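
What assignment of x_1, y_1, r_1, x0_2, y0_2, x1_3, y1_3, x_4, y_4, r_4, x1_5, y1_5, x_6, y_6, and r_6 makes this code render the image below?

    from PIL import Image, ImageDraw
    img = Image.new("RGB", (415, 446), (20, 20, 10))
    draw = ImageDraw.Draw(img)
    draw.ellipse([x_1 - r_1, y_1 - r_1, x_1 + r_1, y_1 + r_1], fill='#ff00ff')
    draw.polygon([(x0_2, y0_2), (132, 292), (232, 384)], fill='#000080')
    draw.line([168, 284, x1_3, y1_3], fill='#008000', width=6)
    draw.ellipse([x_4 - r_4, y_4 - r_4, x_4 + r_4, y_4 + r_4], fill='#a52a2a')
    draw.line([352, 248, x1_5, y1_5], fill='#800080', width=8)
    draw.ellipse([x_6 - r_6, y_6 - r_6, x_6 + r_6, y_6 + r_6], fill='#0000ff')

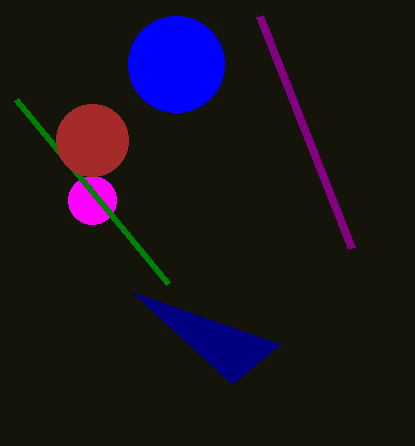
x_1 = 92
y_1 = 200
r_1 = 24
x0_2 = 280
y0_2 = 344
x1_3 = 16
y1_3 = 100
x_4 = 92
y_4 = 140
r_4 = 36
x1_5 = 260
y1_5 = 16
x_6 = 176
y_6 = 64
r_6 = 48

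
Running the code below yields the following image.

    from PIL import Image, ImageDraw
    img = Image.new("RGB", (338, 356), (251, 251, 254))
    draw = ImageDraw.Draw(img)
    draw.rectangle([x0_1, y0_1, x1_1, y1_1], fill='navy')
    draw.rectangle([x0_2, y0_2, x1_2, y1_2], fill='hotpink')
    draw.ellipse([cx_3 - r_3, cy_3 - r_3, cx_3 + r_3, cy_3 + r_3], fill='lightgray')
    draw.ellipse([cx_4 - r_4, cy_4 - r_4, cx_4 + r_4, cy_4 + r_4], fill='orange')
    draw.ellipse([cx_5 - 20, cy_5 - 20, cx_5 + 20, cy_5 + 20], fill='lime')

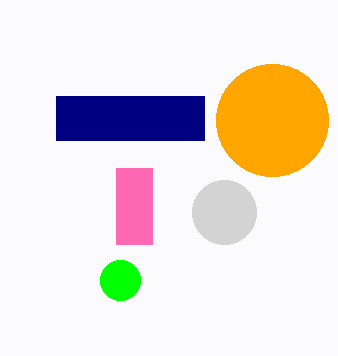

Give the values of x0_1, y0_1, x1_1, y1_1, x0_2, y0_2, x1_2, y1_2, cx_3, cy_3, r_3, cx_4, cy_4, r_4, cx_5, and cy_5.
x0_1 = 56; y0_1 = 96; x1_1 = 204; y1_1 = 140; x0_2 = 116; y0_2 = 168; x1_2 = 152; y1_2 = 244; cx_3 = 224; cy_3 = 212; r_3 = 32; cx_4 = 272; cy_4 = 120; r_4 = 56; cx_5 = 120; cy_5 = 280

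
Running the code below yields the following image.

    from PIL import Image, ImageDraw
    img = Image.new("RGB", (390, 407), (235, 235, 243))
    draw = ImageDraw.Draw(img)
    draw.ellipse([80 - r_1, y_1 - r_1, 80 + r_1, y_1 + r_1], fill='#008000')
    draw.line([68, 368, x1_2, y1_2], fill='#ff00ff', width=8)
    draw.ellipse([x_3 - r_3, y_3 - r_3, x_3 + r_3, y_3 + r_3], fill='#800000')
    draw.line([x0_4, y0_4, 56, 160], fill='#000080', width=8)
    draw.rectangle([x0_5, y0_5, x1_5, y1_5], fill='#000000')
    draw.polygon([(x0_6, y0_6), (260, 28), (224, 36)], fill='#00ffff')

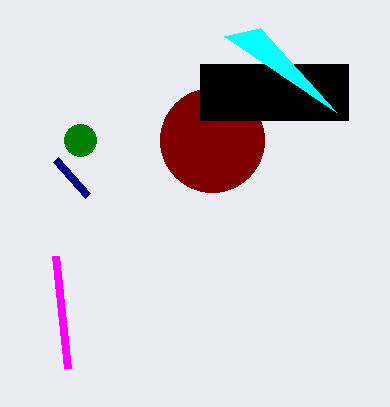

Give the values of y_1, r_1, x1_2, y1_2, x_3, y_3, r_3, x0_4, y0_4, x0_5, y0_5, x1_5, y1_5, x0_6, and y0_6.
y_1 = 140, r_1 = 16, x1_2 = 56, y1_2 = 256, x_3 = 212, y_3 = 140, r_3 = 52, x0_4 = 88, y0_4 = 196, x0_5 = 200, y0_5 = 64, x1_5 = 348, y1_5 = 120, x0_6 = 336, y0_6 = 112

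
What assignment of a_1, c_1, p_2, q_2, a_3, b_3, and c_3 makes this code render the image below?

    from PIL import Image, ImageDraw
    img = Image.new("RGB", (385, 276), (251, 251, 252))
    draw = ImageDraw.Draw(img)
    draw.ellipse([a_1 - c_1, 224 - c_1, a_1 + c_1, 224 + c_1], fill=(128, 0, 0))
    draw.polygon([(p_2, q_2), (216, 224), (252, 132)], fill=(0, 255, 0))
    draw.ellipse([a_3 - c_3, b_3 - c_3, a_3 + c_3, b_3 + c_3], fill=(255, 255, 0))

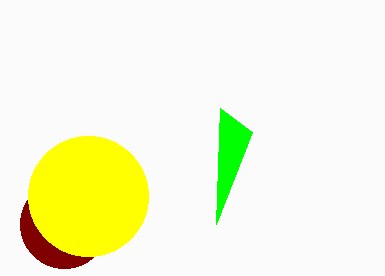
a_1 = 64
c_1 = 44
p_2 = 220
q_2 = 108
a_3 = 88
b_3 = 196
c_3 = 60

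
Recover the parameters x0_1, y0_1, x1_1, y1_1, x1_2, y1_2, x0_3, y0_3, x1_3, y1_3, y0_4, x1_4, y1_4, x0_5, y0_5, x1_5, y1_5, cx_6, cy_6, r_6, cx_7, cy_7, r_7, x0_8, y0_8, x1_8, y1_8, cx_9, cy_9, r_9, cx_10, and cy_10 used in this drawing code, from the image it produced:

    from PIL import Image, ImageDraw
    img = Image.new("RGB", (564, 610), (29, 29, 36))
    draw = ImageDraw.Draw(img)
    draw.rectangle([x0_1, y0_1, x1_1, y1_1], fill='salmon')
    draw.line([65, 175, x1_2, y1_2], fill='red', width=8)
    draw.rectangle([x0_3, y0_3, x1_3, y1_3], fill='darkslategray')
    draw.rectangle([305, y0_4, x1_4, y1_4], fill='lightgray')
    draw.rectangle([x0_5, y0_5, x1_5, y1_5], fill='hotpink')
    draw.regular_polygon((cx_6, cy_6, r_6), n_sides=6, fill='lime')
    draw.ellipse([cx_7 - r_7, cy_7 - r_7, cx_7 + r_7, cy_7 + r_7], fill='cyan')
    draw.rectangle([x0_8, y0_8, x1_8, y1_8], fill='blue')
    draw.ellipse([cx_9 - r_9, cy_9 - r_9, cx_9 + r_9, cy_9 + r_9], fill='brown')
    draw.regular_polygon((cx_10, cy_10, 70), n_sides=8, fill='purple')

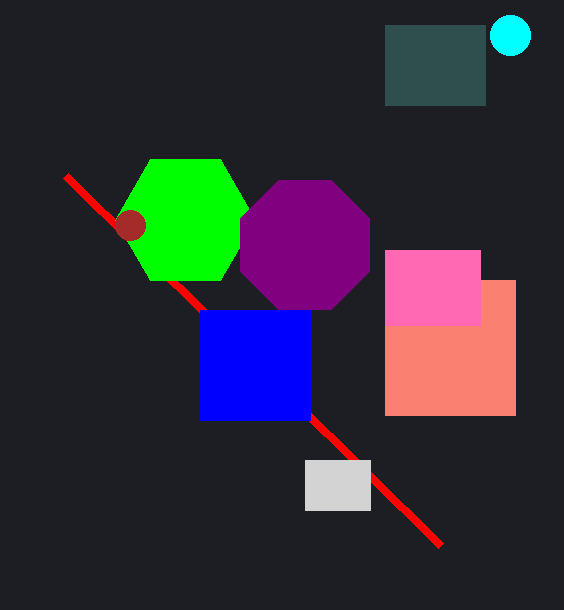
x0_1 = 385, y0_1 = 280, x1_1 = 515, y1_1 = 415, x1_2 = 440, y1_2 = 545, x0_3 = 385, y0_3 = 25, x1_3 = 485, y1_3 = 105, y0_4 = 460, x1_4 = 370, y1_4 = 510, x0_5 = 385, y0_5 = 250, x1_5 = 480, y1_5 = 325, cx_6 = 185, cy_6 = 220, r_6 = 70, cx_7 = 510, cy_7 = 35, r_7 = 20, x0_8 = 200, y0_8 = 310, x1_8 = 310, y1_8 = 420, cx_9 = 130, cy_9 = 225, r_9 = 15, cx_10 = 305, cy_10 = 245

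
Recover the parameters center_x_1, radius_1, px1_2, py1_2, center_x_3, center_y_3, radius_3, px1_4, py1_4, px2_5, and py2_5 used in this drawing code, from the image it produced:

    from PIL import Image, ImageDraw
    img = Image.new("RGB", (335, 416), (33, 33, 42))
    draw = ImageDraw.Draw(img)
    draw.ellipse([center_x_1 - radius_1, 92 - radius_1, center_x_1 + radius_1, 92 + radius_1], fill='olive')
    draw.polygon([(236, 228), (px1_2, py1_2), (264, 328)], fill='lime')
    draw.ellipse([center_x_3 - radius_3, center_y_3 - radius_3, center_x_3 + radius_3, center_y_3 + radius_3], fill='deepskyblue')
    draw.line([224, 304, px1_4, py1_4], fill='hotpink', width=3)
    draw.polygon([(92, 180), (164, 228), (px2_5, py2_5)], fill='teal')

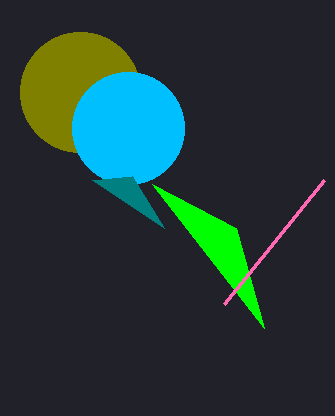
center_x_1 = 80, radius_1 = 60, px1_2 = 152, py1_2 = 184, center_x_3 = 128, center_y_3 = 128, radius_3 = 56, px1_4 = 324, py1_4 = 180, px2_5 = 132, py2_5 = 176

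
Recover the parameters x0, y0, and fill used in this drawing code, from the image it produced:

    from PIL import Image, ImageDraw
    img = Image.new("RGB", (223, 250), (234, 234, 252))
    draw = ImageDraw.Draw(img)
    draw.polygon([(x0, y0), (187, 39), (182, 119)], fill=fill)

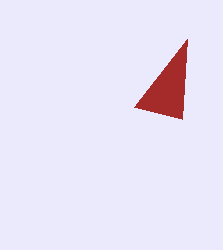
x0 = 134
y0 = 107
fill = 'brown'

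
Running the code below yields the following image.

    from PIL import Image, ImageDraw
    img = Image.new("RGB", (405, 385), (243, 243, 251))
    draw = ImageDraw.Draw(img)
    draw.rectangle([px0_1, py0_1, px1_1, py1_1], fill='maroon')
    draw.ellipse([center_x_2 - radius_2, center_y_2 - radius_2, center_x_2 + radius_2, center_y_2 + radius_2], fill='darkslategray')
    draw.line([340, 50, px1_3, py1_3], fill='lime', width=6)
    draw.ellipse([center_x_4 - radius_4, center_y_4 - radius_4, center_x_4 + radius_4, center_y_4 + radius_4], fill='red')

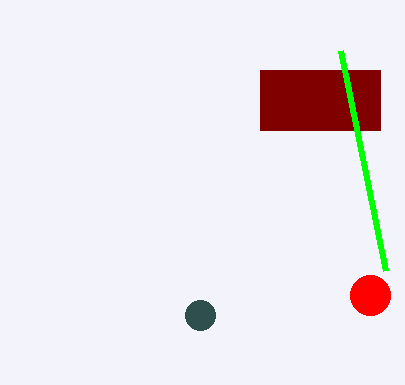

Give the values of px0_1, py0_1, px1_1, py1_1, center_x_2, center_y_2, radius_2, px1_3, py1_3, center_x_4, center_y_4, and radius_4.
px0_1 = 260; py0_1 = 70; px1_1 = 380; py1_1 = 130; center_x_2 = 200; center_y_2 = 315; radius_2 = 15; px1_3 = 385; py1_3 = 270; center_x_4 = 370; center_y_4 = 295; radius_4 = 20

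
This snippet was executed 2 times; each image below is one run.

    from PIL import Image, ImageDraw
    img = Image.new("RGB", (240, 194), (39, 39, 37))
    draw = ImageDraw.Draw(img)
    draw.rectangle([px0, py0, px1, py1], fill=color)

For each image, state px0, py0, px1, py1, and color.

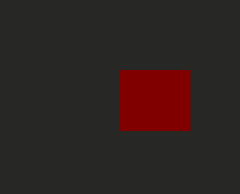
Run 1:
px0 = 120
py0 = 70
px1 = 190
py1 = 130
color = 'maroon'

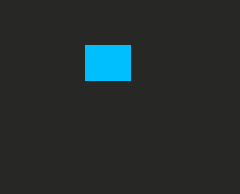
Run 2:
px0 = 85; py0 = 45; px1 = 130; py1 = 80; color = 'deepskyblue'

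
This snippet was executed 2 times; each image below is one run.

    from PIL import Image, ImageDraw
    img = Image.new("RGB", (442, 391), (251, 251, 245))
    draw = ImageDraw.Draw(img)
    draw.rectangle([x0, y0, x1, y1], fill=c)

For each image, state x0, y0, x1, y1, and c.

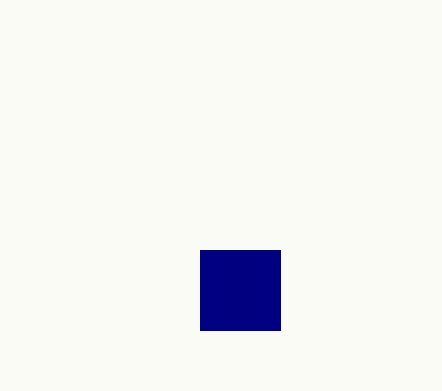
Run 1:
x0 = 200, y0 = 250, x1 = 280, y1 = 330, c = 'navy'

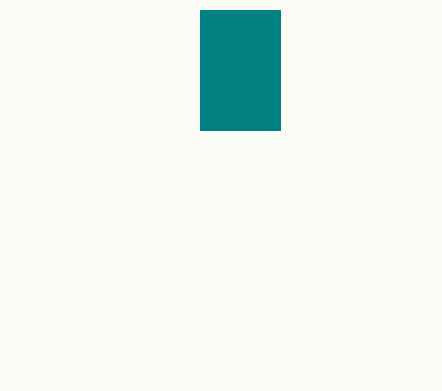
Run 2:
x0 = 200
y0 = 10
x1 = 280
y1 = 130
c = 'teal'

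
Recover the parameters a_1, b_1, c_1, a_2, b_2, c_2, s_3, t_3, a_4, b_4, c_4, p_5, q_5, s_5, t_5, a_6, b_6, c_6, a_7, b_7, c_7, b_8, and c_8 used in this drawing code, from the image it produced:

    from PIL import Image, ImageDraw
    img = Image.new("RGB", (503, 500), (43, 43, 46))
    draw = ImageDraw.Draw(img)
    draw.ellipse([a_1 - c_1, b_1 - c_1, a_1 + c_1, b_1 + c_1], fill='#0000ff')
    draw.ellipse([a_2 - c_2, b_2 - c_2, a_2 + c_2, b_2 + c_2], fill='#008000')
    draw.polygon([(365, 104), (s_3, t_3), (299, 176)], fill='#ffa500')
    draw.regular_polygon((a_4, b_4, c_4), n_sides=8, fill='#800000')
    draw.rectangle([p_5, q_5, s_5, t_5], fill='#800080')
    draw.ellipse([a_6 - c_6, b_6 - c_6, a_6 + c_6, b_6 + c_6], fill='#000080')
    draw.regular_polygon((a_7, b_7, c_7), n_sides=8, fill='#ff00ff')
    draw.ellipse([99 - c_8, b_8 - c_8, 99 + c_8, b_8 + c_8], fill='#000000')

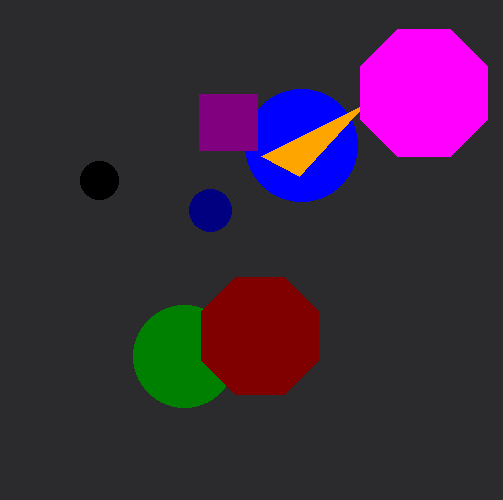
a_1 = 301, b_1 = 145, c_1 = 56, a_2 = 184, b_2 = 356, c_2 = 51, s_3 = 261, t_3 = 156, a_4 = 260, b_4 = 336, c_4 = 63, p_5 = 199, q_5 = 94, s_5 = 257, t_5 = 150, a_6 = 210, b_6 = 210, c_6 = 21, a_7 = 424, b_7 = 93, c_7 = 69, b_8 = 180, c_8 = 19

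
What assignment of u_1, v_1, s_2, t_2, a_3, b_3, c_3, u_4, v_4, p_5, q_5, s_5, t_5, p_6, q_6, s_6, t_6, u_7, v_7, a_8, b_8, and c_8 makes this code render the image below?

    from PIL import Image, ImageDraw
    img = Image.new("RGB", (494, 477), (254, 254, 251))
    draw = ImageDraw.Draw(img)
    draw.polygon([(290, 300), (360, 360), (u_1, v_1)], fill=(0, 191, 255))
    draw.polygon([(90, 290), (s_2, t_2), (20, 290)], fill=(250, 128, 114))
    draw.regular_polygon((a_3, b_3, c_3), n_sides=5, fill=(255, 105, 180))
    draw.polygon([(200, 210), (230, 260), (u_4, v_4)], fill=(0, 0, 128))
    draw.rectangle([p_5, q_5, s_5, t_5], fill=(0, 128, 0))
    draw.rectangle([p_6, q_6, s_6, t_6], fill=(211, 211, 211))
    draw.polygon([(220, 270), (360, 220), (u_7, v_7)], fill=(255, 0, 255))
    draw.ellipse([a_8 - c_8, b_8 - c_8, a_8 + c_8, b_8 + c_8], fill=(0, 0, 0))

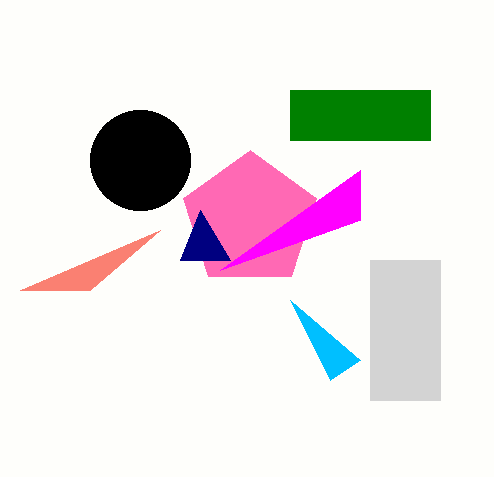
u_1 = 330
v_1 = 380
s_2 = 160
t_2 = 230
a_3 = 250
b_3 = 220
c_3 = 70
u_4 = 180
v_4 = 260
p_5 = 290
q_5 = 90
s_5 = 430
t_5 = 140
p_6 = 370
q_6 = 260
s_6 = 440
t_6 = 400
u_7 = 360
v_7 = 170
a_8 = 140
b_8 = 160
c_8 = 50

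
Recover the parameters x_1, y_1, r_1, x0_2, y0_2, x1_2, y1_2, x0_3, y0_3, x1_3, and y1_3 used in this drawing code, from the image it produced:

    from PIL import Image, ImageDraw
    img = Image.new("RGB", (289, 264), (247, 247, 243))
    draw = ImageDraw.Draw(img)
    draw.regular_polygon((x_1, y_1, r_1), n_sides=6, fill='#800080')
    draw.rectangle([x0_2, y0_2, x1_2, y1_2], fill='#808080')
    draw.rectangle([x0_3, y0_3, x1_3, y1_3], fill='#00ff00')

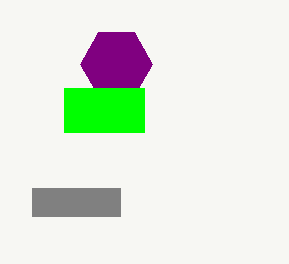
x_1 = 116; y_1 = 64; r_1 = 36; x0_2 = 32; y0_2 = 188; x1_2 = 120; y1_2 = 216; x0_3 = 64; y0_3 = 88; x1_3 = 144; y1_3 = 132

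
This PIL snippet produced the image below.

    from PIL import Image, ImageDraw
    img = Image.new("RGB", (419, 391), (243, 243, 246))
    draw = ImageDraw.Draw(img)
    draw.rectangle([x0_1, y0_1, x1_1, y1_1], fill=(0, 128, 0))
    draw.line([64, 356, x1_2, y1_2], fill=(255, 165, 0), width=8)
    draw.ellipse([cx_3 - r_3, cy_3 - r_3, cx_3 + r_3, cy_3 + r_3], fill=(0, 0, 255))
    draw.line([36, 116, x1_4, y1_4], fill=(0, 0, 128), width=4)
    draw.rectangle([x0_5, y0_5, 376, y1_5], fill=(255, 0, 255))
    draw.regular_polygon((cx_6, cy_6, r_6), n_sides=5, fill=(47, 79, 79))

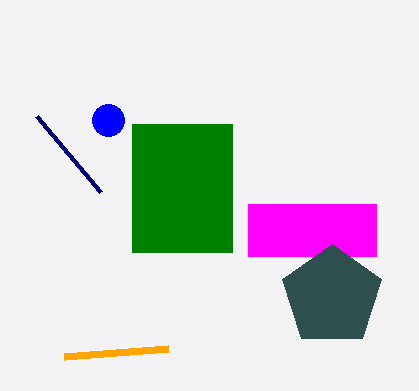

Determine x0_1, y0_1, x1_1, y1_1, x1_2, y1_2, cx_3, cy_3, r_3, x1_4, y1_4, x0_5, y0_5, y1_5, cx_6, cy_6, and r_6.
x0_1 = 132, y0_1 = 124, x1_1 = 232, y1_1 = 252, x1_2 = 168, y1_2 = 348, cx_3 = 108, cy_3 = 120, r_3 = 16, x1_4 = 100, y1_4 = 192, x0_5 = 248, y0_5 = 204, y1_5 = 256, cx_6 = 332, cy_6 = 296, r_6 = 52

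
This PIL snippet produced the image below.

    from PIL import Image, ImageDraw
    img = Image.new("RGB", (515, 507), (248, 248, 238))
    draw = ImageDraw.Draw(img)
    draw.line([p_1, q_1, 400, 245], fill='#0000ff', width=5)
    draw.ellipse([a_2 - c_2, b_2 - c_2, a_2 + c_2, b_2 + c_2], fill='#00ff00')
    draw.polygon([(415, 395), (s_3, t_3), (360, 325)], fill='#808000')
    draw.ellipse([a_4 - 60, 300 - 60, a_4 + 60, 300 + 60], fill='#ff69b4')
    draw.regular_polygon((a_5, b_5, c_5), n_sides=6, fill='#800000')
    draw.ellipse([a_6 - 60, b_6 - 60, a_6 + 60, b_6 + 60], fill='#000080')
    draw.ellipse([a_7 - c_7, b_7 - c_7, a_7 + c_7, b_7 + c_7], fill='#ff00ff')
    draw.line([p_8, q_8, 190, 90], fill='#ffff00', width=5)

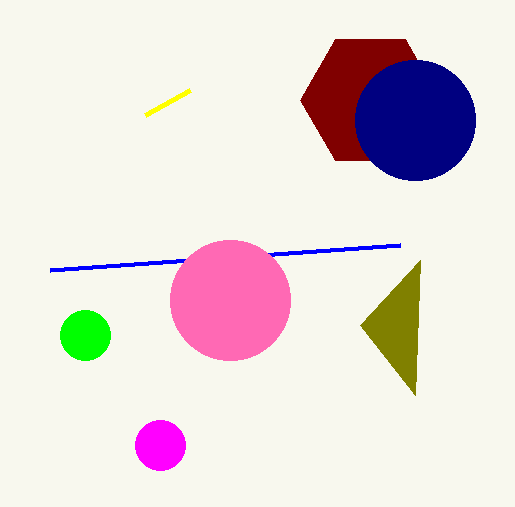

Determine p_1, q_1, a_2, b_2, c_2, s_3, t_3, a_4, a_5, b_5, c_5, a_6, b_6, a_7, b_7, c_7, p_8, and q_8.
p_1 = 50
q_1 = 270
a_2 = 85
b_2 = 335
c_2 = 25
s_3 = 420
t_3 = 260
a_4 = 230
a_5 = 370
b_5 = 100
c_5 = 70
a_6 = 415
b_6 = 120
a_7 = 160
b_7 = 445
c_7 = 25
p_8 = 145
q_8 = 115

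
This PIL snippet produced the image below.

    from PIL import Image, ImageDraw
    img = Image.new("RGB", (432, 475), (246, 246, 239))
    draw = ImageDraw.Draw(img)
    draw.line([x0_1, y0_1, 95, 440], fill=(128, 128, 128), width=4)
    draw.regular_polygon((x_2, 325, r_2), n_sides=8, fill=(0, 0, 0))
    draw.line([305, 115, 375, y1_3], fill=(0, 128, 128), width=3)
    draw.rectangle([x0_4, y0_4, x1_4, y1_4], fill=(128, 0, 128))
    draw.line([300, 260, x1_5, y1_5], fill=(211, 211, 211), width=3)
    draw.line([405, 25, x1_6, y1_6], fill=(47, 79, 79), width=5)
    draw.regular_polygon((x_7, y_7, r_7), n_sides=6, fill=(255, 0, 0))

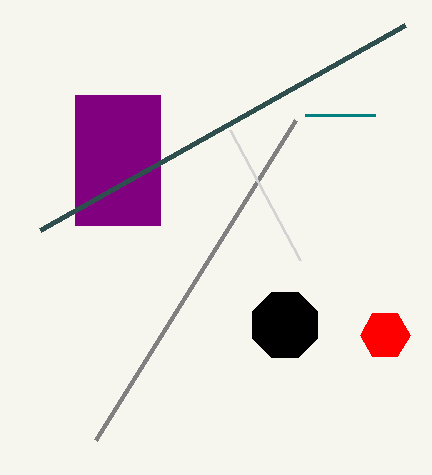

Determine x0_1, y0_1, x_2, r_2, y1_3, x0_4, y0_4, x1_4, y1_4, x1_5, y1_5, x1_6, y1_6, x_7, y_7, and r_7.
x0_1 = 295, y0_1 = 120, x_2 = 285, r_2 = 35, y1_3 = 115, x0_4 = 75, y0_4 = 95, x1_4 = 160, y1_4 = 225, x1_5 = 230, y1_5 = 130, x1_6 = 40, y1_6 = 230, x_7 = 385, y_7 = 335, r_7 = 25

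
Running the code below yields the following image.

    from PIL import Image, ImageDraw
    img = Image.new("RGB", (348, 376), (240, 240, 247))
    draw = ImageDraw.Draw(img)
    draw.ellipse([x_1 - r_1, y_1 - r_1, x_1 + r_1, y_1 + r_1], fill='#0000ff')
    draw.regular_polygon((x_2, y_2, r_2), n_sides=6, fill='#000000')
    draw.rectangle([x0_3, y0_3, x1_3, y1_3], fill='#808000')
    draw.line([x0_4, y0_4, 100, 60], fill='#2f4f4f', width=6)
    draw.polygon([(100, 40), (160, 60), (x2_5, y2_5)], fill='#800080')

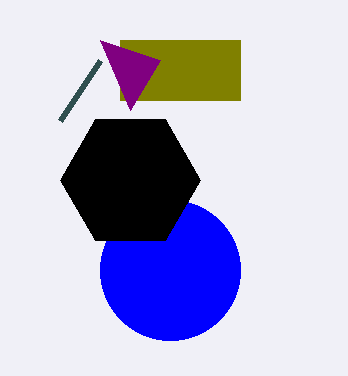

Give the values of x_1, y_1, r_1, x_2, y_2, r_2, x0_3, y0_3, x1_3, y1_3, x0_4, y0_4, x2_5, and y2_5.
x_1 = 170; y_1 = 270; r_1 = 70; x_2 = 130; y_2 = 180; r_2 = 70; x0_3 = 120; y0_3 = 40; x1_3 = 240; y1_3 = 100; x0_4 = 60; y0_4 = 120; x2_5 = 130; y2_5 = 110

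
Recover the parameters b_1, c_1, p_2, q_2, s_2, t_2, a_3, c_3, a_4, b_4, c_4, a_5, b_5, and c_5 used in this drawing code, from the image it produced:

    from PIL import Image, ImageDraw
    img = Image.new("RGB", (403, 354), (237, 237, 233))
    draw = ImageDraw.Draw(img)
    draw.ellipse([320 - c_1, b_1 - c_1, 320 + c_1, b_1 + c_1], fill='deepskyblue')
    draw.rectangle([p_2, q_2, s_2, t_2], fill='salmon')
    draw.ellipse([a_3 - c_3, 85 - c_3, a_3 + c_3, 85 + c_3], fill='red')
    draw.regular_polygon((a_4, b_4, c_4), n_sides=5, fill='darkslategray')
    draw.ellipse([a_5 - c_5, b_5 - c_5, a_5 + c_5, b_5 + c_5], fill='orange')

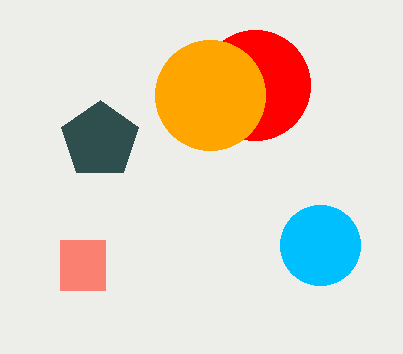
b_1 = 245; c_1 = 40; p_2 = 60; q_2 = 240; s_2 = 105; t_2 = 290; a_3 = 255; c_3 = 55; a_4 = 100; b_4 = 140; c_4 = 40; a_5 = 210; b_5 = 95; c_5 = 55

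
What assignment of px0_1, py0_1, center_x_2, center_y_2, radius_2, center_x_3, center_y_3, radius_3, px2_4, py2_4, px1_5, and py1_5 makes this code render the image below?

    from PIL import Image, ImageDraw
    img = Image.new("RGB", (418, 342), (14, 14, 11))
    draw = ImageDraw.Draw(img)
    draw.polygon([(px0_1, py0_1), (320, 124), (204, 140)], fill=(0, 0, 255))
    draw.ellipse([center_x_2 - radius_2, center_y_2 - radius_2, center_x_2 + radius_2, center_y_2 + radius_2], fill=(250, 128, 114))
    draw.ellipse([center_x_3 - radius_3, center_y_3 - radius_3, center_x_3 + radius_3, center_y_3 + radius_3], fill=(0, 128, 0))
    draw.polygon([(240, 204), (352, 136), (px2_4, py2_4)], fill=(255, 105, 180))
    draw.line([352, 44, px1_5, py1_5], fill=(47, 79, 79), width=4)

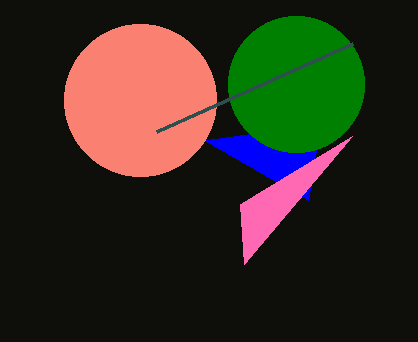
px0_1 = 308
py0_1 = 200
center_x_2 = 140
center_y_2 = 100
radius_2 = 76
center_x_3 = 296
center_y_3 = 84
radius_3 = 68
px2_4 = 244
py2_4 = 264
px1_5 = 156
py1_5 = 132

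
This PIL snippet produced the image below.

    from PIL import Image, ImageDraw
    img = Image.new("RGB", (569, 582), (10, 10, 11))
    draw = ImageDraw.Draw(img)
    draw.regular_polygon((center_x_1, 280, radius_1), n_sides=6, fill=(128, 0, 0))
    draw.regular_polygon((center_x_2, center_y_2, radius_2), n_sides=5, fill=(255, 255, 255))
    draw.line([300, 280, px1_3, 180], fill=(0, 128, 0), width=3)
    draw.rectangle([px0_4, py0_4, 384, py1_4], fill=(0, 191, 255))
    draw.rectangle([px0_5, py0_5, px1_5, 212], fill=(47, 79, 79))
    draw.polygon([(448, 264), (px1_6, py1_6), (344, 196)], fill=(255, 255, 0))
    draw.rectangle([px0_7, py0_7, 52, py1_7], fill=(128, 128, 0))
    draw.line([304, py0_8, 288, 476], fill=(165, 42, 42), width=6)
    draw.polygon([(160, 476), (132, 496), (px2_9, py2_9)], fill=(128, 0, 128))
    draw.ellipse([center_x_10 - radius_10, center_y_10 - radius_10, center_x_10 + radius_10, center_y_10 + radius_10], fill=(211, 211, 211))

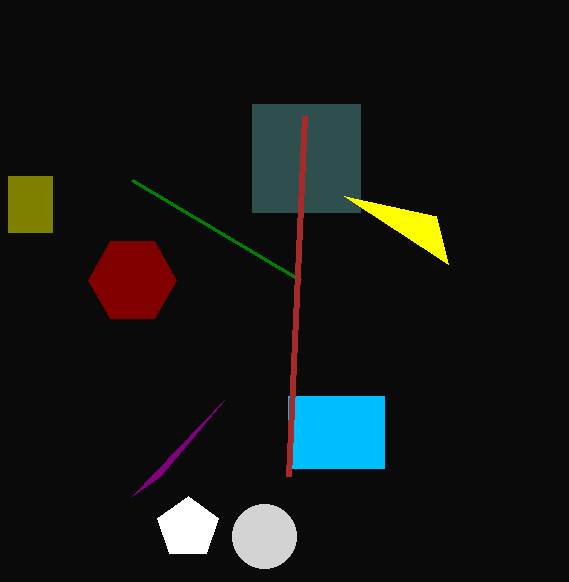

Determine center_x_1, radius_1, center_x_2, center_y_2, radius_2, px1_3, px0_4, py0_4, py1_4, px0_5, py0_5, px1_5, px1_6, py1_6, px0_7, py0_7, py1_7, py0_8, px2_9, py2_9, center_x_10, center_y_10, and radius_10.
center_x_1 = 132, radius_1 = 44, center_x_2 = 188, center_y_2 = 528, radius_2 = 32, px1_3 = 132, px0_4 = 288, py0_4 = 396, py1_4 = 468, px0_5 = 252, py0_5 = 104, px1_5 = 360, px1_6 = 436, py1_6 = 216, px0_7 = 8, py0_7 = 176, py1_7 = 232, py0_8 = 116, px2_9 = 224, py2_9 = 400, center_x_10 = 264, center_y_10 = 536, radius_10 = 32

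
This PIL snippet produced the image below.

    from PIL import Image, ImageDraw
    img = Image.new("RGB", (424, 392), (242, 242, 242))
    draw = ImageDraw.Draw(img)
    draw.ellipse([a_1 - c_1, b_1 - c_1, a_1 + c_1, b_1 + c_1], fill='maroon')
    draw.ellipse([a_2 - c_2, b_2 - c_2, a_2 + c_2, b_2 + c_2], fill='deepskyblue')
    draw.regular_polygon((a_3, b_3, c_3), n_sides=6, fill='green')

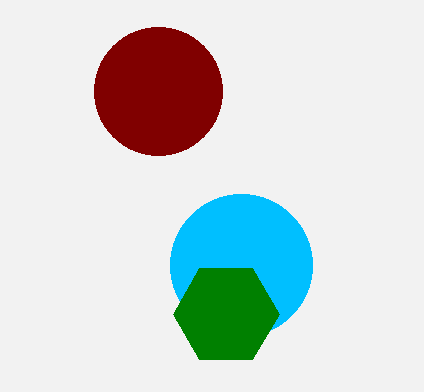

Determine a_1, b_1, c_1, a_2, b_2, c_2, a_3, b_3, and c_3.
a_1 = 158; b_1 = 91; c_1 = 64; a_2 = 241; b_2 = 265; c_2 = 71; a_3 = 226; b_3 = 314; c_3 = 53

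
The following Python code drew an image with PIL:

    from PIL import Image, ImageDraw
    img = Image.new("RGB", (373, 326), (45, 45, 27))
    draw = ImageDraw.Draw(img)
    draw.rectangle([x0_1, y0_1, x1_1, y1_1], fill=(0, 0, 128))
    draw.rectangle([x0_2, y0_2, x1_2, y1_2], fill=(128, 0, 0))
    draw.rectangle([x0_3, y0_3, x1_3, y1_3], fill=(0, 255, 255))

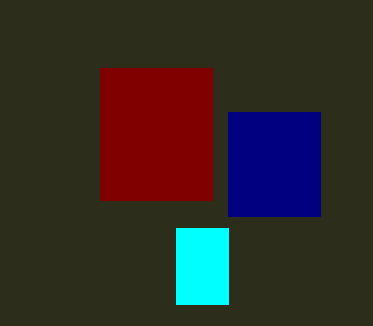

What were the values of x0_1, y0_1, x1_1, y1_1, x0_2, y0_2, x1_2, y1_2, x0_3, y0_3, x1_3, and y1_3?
x0_1 = 228, y0_1 = 112, x1_1 = 320, y1_1 = 216, x0_2 = 100, y0_2 = 68, x1_2 = 212, y1_2 = 200, x0_3 = 176, y0_3 = 228, x1_3 = 228, y1_3 = 304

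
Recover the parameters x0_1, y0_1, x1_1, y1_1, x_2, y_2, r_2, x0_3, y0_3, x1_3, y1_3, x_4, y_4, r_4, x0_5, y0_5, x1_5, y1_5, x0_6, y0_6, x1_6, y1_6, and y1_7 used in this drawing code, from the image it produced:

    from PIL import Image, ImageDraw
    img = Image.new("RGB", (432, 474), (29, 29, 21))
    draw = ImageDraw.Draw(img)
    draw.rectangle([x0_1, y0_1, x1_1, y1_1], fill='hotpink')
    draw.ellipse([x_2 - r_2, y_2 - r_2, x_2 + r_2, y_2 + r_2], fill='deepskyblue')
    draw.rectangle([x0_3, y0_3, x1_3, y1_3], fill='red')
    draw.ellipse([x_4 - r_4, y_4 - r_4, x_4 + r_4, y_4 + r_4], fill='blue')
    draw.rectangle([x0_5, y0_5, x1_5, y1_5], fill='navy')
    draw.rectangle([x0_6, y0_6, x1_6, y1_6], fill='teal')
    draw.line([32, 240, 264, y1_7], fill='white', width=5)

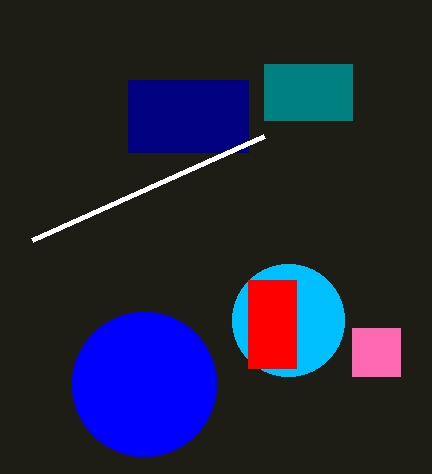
x0_1 = 352
y0_1 = 328
x1_1 = 400
y1_1 = 376
x_2 = 288
y_2 = 320
r_2 = 56
x0_3 = 248
y0_3 = 280
x1_3 = 296
y1_3 = 368
x_4 = 144
y_4 = 384
r_4 = 72
x0_5 = 128
y0_5 = 80
x1_5 = 248
y1_5 = 152
x0_6 = 264
y0_6 = 64
x1_6 = 352
y1_6 = 120
y1_7 = 136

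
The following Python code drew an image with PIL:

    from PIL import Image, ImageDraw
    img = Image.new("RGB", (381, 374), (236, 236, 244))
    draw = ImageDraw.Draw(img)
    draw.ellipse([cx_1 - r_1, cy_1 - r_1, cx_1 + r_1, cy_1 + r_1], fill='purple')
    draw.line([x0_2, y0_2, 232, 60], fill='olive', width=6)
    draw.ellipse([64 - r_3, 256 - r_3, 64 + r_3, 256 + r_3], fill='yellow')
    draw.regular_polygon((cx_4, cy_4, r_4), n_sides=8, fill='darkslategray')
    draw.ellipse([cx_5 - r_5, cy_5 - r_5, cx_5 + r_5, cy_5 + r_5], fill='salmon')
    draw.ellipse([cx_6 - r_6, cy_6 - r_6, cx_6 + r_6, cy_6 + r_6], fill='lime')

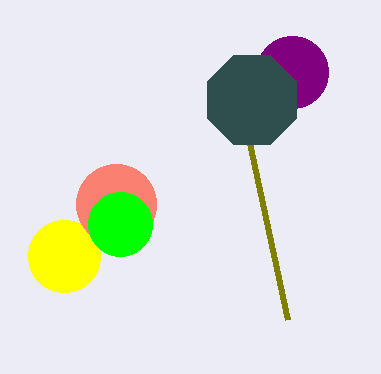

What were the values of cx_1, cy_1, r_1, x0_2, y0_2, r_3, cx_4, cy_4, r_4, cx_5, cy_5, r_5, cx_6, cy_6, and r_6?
cx_1 = 292
cy_1 = 72
r_1 = 36
x0_2 = 288
y0_2 = 320
r_3 = 36
cx_4 = 252
cy_4 = 100
r_4 = 48
cx_5 = 116
cy_5 = 204
r_5 = 40
cx_6 = 120
cy_6 = 224
r_6 = 32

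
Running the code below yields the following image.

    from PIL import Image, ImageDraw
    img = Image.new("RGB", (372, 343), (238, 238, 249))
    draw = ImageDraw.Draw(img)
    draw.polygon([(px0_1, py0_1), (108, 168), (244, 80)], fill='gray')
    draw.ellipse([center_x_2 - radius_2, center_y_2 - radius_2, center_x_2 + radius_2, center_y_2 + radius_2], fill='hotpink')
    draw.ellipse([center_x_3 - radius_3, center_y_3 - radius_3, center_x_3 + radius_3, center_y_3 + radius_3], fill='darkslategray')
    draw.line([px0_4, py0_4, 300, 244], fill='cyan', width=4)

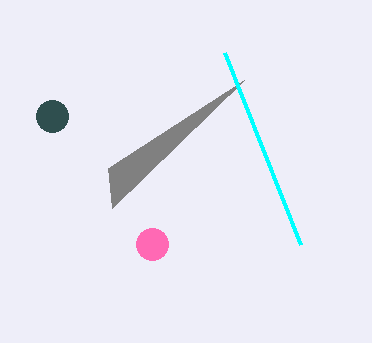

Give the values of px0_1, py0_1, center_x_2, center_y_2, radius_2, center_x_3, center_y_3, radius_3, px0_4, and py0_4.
px0_1 = 112; py0_1 = 208; center_x_2 = 152; center_y_2 = 244; radius_2 = 16; center_x_3 = 52; center_y_3 = 116; radius_3 = 16; px0_4 = 224; py0_4 = 52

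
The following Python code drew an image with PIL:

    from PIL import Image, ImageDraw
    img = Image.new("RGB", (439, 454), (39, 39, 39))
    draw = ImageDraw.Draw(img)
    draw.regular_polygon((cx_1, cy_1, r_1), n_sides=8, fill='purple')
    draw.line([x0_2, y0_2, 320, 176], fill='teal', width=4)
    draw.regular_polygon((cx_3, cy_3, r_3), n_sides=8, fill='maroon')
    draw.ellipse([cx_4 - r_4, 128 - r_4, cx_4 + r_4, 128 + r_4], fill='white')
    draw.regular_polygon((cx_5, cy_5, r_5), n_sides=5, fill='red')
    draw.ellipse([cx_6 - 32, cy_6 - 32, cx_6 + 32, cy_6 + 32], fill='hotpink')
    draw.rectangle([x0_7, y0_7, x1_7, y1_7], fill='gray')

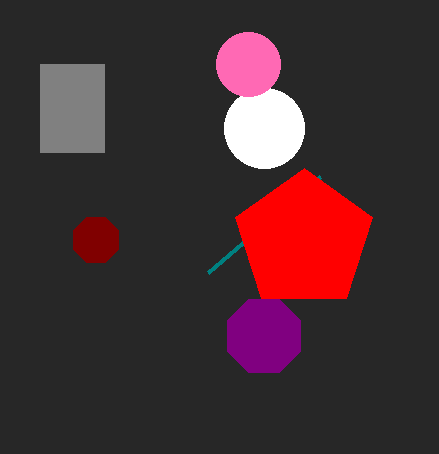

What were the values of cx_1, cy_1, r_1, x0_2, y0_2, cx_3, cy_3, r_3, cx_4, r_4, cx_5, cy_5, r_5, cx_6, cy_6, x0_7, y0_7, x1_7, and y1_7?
cx_1 = 264; cy_1 = 336; r_1 = 40; x0_2 = 208; y0_2 = 272; cx_3 = 96; cy_3 = 240; r_3 = 24; cx_4 = 264; r_4 = 40; cx_5 = 304; cy_5 = 240; r_5 = 72; cx_6 = 248; cy_6 = 64; x0_7 = 40; y0_7 = 64; x1_7 = 104; y1_7 = 152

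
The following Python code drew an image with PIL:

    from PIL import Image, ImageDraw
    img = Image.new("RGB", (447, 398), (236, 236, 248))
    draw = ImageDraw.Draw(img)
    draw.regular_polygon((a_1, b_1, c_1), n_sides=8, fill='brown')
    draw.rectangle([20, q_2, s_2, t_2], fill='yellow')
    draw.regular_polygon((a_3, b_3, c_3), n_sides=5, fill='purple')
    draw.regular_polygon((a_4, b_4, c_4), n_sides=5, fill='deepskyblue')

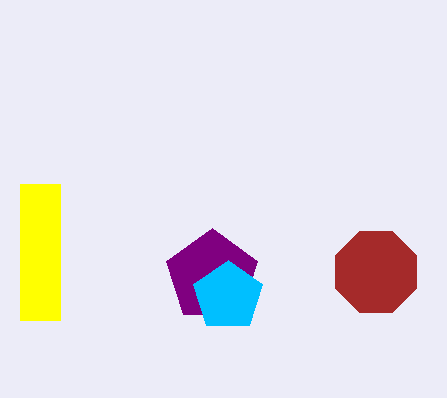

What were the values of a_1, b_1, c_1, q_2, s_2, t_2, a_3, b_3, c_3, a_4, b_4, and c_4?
a_1 = 376, b_1 = 272, c_1 = 44, q_2 = 184, s_2 = 60, t_2 = 320, a_3 = 212, b_3 = 276, c_3 = 48, a_4 = 228, b_4 = 296, c_4 = 36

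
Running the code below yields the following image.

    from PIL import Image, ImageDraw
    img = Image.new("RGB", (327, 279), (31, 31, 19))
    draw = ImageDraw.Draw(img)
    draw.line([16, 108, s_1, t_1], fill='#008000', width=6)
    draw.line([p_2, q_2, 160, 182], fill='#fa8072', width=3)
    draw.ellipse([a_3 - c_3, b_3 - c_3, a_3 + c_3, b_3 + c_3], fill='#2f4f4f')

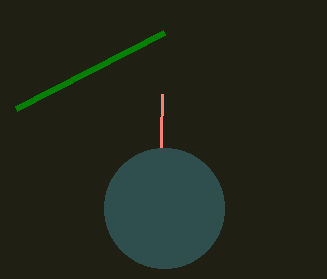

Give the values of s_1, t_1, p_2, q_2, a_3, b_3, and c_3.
s_1 = 164, t_1 = 32, p_2 = 162, q_2 = 94, a_3 = 164, b_3 = 208, c_3 = 60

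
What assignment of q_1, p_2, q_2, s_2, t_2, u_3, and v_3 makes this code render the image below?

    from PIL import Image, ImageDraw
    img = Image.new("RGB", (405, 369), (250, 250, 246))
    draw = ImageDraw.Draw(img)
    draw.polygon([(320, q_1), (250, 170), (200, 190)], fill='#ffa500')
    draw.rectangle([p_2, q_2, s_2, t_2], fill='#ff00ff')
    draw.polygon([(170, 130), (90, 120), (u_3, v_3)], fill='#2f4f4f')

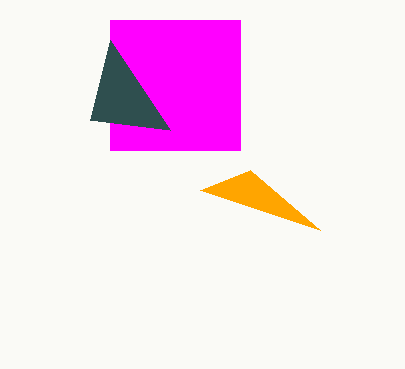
q_1 = 230; p_2 = 110; q_2 = 20; s_2 = 240; t_2 = 150; u_3 = 110; v_3 = 40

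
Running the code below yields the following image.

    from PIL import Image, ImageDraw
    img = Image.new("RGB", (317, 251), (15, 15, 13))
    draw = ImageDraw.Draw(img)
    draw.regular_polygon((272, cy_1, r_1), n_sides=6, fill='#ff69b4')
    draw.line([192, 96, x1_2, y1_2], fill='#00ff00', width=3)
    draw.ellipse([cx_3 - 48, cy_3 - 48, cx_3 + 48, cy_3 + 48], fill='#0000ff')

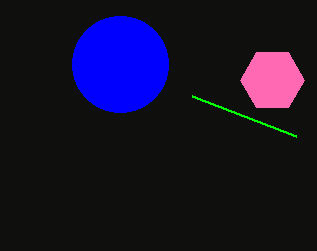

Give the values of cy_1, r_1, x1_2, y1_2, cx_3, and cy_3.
cy_1 = 80; r_1 = 32; x1_2 = 296; y1_2 = 136; cx_3 = 120; cy_3 = 64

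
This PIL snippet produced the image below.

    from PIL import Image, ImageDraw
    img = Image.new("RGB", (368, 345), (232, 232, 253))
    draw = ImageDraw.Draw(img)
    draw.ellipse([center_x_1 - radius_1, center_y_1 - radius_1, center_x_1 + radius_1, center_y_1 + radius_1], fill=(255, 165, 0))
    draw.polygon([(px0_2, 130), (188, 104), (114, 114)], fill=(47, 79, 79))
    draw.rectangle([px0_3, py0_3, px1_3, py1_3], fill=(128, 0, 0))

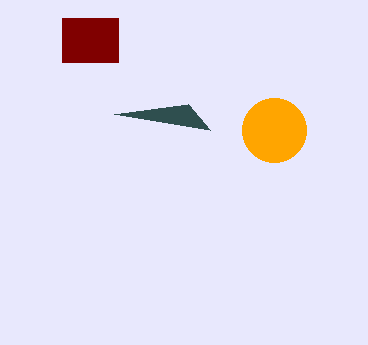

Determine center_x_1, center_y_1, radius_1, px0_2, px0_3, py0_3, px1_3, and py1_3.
center_x_1 = 274; center_y_1 = 130; radius_1 = 32; px0_2 = 210; px0_3 = 62; py0_3 = 18; px1_3 = 118; py1_3 = 62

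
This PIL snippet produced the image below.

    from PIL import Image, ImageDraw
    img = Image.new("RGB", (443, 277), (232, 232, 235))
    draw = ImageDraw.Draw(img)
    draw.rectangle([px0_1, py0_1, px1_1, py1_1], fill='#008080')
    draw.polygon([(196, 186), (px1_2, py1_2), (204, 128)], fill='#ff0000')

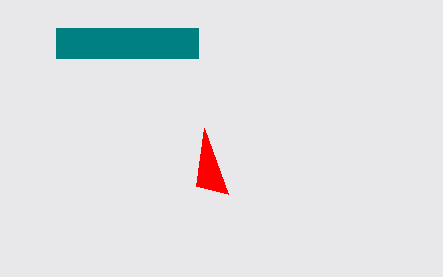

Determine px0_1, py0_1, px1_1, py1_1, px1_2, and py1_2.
px0_1 = 56; py0_1 = 28; px1_1 = 198; py1_1 = 58; px1_2 = 228; py1_2 = 194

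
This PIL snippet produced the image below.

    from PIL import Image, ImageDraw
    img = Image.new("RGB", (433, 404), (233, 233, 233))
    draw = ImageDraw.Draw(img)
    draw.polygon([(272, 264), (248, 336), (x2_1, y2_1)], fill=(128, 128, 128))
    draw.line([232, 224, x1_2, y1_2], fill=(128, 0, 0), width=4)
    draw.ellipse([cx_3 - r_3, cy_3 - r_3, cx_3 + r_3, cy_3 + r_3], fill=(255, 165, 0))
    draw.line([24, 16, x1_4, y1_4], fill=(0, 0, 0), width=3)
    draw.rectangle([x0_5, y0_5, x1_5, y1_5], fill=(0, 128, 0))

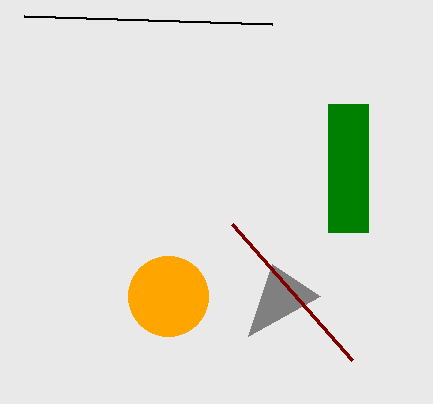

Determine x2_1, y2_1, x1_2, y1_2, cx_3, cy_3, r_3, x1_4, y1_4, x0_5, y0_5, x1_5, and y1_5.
x2_1 = 320
y2_1 = 296
x1_2 = 352
y1_2 = 360
cx_3 = 168
cy_3 = 296
r_3 = 40
x1_4 = 272
y1_4 = 24
x0_5 = 328
y0_5 = 104
x1_5 = 368
y1_5 = 232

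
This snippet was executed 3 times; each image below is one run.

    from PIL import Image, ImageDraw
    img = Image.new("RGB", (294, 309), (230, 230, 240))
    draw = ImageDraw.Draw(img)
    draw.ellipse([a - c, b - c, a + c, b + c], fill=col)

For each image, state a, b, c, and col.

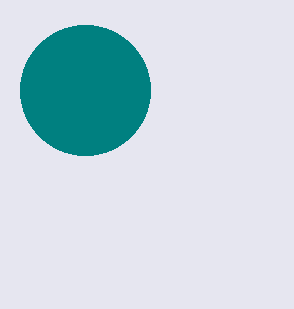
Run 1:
a = 85; b = 90; c = 65; col = 'teal'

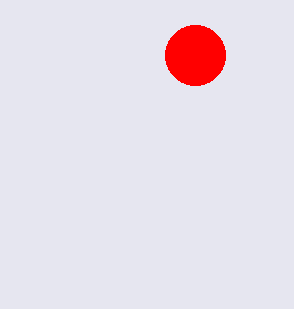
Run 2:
a = 195
b = 55
c = 30
col = 'red'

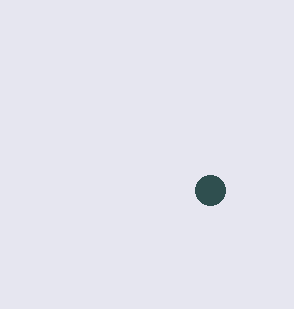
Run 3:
a = 210, b = 190, c = 15, col = 'darkslategray'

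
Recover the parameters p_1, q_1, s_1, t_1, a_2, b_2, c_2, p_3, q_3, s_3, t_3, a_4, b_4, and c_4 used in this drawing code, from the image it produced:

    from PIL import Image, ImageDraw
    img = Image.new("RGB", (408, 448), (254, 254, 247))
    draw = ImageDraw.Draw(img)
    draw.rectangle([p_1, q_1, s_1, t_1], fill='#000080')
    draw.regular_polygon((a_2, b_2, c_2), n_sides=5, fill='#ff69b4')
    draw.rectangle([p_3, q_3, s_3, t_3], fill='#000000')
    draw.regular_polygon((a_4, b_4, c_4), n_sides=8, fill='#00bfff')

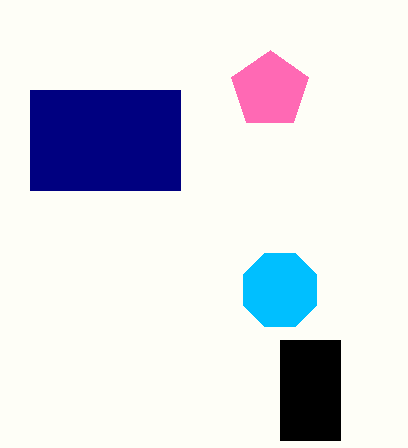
p_1 = 30
q_1 = 90
s_1 = 180
t_1 = 190
a_2 = 270
b_2 = 90
c_2 = 40
p_3 = 280
q_3 = 340
s_3 = 340
t_3 = 440
a_4 = 280
b_4 = 290
c_4 = 40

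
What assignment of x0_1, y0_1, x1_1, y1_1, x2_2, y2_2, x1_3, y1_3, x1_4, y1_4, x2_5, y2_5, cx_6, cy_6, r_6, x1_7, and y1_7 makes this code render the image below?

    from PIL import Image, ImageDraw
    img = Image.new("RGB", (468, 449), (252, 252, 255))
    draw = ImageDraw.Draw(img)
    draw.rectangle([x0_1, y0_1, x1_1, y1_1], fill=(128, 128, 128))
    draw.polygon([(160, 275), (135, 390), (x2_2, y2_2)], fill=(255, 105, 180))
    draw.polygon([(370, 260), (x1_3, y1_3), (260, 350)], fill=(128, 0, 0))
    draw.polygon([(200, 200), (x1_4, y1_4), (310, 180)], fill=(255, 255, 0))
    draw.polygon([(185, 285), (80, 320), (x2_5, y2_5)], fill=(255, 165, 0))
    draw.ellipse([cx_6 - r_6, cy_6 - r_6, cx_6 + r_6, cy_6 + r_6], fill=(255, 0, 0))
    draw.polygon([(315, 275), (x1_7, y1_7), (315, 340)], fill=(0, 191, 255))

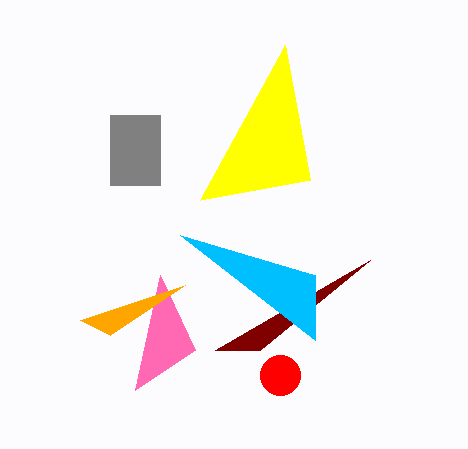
x0_1 = 110
y0_1 = 115
x1_1 = 160
y1_1 = 185
x2_2 = 195
y2_2 = 350
x1_3 = 215
y1_3 = 350
x1_4 = 285
y1_4 = 45
x2_5 = 110
y2_5 = 335
cx_6 = 280
cy_6 = 375
r_6 = 20
x1_7 = 180
y1_7 = 235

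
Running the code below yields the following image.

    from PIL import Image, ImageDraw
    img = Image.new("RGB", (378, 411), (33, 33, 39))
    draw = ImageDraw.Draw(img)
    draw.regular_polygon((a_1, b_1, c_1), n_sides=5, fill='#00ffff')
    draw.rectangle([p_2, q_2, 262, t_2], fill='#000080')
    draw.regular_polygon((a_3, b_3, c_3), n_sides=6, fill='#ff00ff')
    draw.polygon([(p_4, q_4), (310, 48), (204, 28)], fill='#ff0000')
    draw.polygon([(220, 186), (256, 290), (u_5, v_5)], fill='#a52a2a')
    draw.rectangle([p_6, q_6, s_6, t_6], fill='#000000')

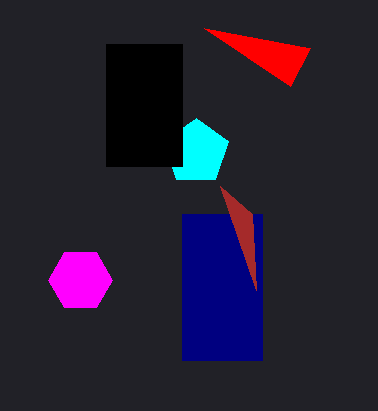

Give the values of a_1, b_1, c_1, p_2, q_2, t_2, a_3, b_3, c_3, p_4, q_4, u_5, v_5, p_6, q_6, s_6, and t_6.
a_1 = 196, b_1 = 152, c_1 = 34, p_2 = 182, q_2 = 214, t_2 = 360, a_3 = 80, b_3 = 280, c_3 = 32, p_4 = 290, q_4 = 86, u_5 = 252, v_5 = 214, p_6 = 106, q_6 = 44, s_6 = 182, t_6 = 166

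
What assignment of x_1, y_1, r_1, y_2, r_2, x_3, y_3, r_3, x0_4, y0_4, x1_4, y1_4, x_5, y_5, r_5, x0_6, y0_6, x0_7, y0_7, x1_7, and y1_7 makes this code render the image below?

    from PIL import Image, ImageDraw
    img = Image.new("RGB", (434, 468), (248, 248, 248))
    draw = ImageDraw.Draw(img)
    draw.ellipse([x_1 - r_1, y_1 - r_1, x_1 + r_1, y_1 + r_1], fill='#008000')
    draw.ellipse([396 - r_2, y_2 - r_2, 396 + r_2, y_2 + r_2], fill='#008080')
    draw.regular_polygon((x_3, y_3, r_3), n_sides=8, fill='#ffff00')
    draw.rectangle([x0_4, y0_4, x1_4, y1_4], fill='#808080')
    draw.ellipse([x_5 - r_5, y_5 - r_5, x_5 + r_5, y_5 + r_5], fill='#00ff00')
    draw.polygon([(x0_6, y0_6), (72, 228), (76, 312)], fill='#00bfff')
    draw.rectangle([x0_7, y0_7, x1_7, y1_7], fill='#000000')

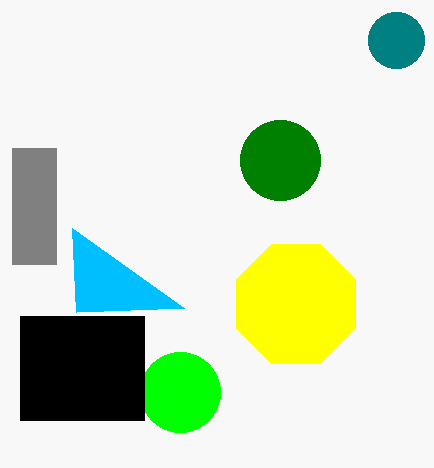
x_1 = 280; y_1 = 160; r_1 = 40; y_2 = 40; r_2 = 28; x_3 = 296; y_3 = 304; r_3 = 64; x0_4 = 12; y0_4 = 148; x1_4 = 56; y1_4 = 264; x_5 = 180; y_5 = 392; r_5 = 40; x0_6 = 184; y0_6 = 308; x0_7 = 20; y0_7 = 316; x1_7 = 144; y1_7 = 420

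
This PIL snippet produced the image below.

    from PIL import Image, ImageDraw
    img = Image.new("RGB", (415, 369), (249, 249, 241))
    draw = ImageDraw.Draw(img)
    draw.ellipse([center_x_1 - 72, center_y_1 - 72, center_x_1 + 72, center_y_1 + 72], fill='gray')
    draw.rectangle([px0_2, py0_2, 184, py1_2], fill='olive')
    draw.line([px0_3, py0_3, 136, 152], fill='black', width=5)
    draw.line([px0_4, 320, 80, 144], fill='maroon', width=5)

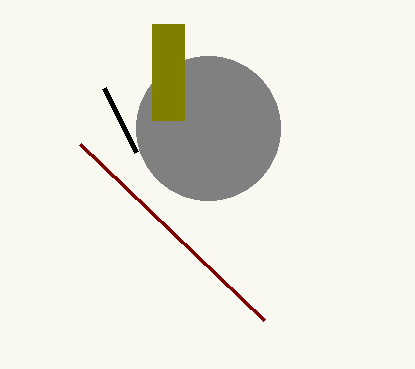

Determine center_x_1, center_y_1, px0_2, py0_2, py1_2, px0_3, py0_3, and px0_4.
center_x_1 = 208
center_y_1 = 128
px0_2 = 152
py0_2 = 24
py1_2 = 120
px0_3 = 104
py0_3 = 88
px0_4 = 264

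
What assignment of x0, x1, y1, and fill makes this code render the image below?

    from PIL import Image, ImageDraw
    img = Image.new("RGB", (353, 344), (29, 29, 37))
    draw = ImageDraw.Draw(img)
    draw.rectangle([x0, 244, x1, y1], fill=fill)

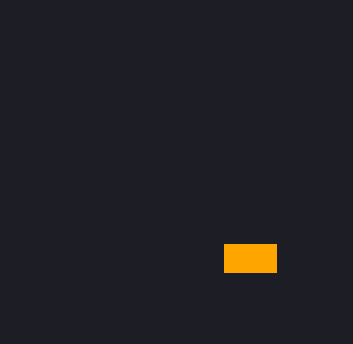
x0 = 224, x1 = 276, y1 = 272, fill = 'orange'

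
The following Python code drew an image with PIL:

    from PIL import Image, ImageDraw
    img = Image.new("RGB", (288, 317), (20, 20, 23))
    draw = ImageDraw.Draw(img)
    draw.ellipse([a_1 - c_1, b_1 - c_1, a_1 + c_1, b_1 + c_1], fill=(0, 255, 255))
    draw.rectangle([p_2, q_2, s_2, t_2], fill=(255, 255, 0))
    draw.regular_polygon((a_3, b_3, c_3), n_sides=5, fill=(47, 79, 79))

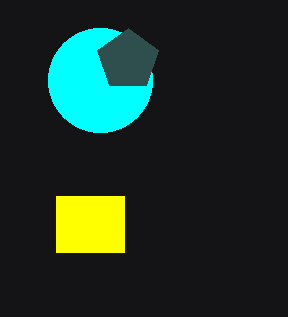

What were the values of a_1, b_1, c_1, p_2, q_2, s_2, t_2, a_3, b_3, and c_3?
a_1 = 100; b_1 = 80; c_1 = 52; p_2 = 56; q_2 = 196; s_2 = 124; t_2 = 252; a_3 = 128; b_3 = 60; c_3 = 32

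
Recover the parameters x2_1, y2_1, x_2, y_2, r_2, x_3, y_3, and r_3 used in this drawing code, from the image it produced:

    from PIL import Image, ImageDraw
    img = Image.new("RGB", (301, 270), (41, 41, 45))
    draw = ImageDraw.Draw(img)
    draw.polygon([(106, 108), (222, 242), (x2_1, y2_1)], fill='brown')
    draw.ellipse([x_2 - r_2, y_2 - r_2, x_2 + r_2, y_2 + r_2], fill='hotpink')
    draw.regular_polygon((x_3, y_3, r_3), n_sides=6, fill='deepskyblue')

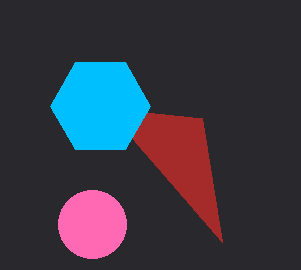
x2_1 = 202
y2_1 = 118
x_2 = 92
y_2 = 224
r_2 = 34
x_3 = 100
y_3 = 106
r_3 = 50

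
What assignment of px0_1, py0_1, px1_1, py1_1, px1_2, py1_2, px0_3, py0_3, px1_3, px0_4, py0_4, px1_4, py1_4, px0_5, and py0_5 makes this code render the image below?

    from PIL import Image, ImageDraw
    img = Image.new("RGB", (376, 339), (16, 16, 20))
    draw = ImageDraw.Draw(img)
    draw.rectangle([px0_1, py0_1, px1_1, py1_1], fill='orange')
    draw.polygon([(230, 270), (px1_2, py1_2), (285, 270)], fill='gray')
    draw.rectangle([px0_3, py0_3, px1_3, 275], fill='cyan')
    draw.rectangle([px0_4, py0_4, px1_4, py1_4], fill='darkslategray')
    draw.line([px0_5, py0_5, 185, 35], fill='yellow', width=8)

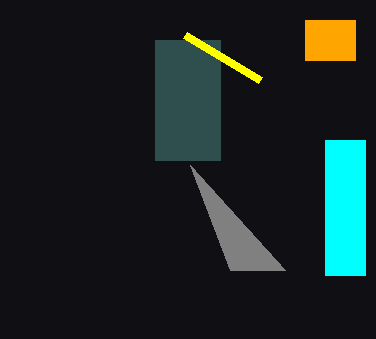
px0_1 = 305; py0_1 = 20; px1_1 = 355; py1_1 = 60; px1_2 = 190; py1_2 = 165; px0_3 = 325; py0_3 = 140; px1_3 = 365; px0_4 = 155; py0_4 = 40; px1_4 = 220; py1_4 = 160; px0_5 = 260; py0_5 = 80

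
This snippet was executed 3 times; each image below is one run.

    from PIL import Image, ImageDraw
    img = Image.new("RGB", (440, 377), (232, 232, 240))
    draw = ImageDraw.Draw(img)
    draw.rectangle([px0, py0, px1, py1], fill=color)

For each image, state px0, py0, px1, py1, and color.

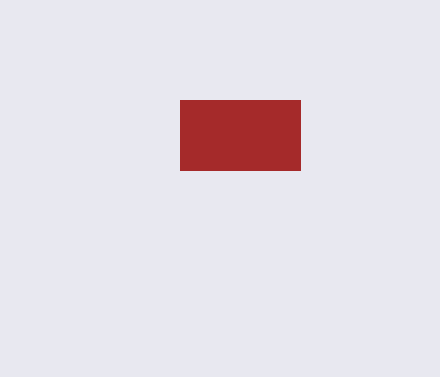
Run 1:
px0 = 180; py0 = 100; px1 = 300; py1 = 170; color = 'brown'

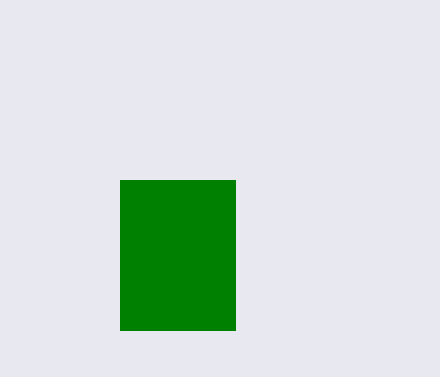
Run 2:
px0 = 120, py0 = 180, px1 = 235, py1 = 330, color = 'green'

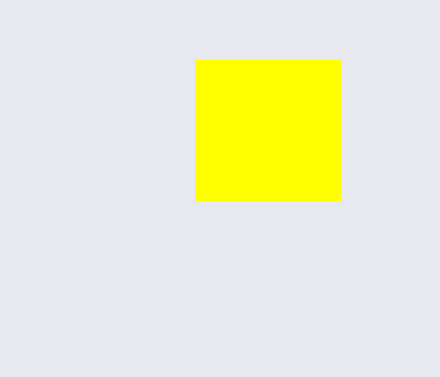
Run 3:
px0 = 195, py0 = 60, px1 = 340, py1 = 200, color = 'yellow'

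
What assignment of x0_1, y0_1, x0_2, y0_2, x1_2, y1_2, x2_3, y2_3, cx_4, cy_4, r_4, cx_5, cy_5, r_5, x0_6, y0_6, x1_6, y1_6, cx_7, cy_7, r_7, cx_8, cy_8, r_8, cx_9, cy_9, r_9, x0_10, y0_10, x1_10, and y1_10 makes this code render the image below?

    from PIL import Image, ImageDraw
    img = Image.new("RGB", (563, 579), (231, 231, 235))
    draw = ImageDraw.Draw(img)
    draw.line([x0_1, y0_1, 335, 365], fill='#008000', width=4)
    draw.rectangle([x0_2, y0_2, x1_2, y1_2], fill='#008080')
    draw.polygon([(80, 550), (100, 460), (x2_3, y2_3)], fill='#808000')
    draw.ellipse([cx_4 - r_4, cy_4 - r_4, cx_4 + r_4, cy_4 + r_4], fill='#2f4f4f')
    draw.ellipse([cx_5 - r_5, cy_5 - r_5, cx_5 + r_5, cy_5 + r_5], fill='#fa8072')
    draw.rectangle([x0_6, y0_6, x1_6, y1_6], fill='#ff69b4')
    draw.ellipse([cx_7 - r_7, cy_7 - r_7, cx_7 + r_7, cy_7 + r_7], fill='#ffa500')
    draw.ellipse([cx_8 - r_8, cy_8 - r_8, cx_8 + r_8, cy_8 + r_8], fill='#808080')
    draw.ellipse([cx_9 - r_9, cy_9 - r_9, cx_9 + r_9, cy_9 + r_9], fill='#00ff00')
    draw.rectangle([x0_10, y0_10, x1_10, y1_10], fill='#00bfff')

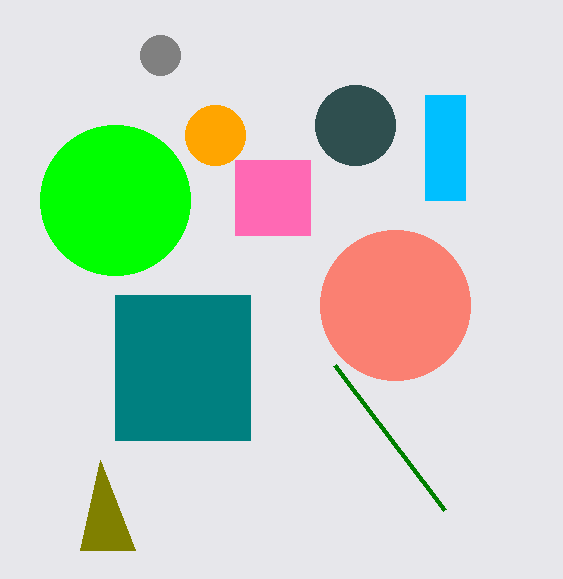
x0_1 = 445; y0_1 = 510; x0_2 = 115; y0_2 = 295; x1_2 = 250; y1_2 = 440; x2_3 = 135; y2_3 = 550; cx_4 = 355; cy_4 = 125; r_4 = 40; cx_5 = 395; cy_5 = 305; r_5 = 75; x0_6 = 235; y0_6 = 160; x1_6 = 310; y1_6 = 235; cx_7 = 215; cy_7 = 135; r_7 = 30; cx_8 = 160; cy_8 = 55; r_8 = 20; cx_9 = 115; cy_9 = 200; r_9 = 75; x0_10 = 425; y0_10 = 95; x1_10 = 465; y1_10 = 200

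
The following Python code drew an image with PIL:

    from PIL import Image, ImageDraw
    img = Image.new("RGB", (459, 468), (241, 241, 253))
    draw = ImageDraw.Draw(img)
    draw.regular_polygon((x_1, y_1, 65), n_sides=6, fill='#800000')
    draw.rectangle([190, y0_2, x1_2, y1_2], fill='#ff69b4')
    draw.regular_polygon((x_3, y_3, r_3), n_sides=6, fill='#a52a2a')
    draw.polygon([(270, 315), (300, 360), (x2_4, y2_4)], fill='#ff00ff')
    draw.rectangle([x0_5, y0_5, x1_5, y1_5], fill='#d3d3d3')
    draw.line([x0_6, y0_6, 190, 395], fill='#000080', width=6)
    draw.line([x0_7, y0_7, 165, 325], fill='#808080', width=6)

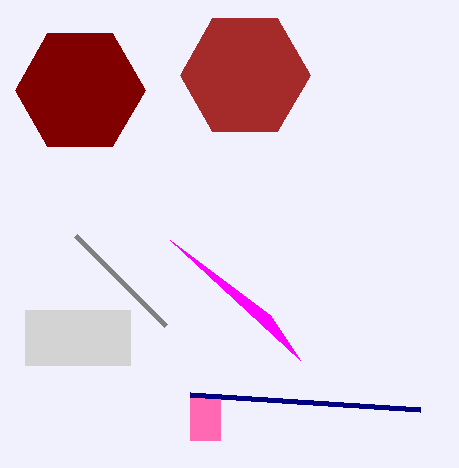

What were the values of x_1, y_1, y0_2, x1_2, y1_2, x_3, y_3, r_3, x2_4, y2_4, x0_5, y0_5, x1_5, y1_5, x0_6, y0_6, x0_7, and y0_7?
x_1 = 80
y_1 = 90
y0_2 = 395
x1_2 = 220
y1_2 = 440
x_3 = 245
y_3 = 75
r_3 = 65
x2_4 = 170
y2_4 = 240
x0_5 = 25
y0_5 = 310
x1_5 = 130
y1_5 = 365
x0_6 = 420
y0_6 = 410
x0_7 = 75
y0_7 = 235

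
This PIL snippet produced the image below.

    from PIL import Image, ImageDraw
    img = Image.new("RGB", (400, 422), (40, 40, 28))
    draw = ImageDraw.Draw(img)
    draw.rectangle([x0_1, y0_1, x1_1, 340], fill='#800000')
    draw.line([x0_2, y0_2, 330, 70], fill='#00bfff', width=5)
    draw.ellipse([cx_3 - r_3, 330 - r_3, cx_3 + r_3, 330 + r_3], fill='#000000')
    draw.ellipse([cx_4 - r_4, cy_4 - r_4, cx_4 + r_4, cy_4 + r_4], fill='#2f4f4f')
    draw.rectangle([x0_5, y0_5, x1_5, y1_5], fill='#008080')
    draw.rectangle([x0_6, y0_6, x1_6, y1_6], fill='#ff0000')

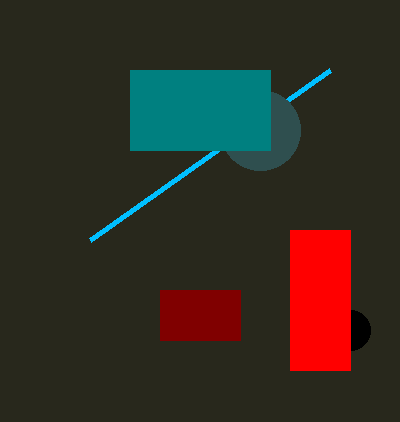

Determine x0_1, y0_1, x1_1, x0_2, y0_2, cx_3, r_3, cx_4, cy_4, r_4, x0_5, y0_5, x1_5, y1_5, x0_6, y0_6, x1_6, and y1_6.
x0_1 = 160; y0_1 = 290; x1_1 = 240; x0_2 = 90; y0_2 = 240; cx_3 = 350; r_3 = 20; cx_4 = 260; cy_4 = 130; r_4 = 40; x0_5 = 130; y0_5 = 70; x1_5 = 270; y1_5 = 150; x0_6 = 290; y0_6 = 230; x1_6 = 350; y1_6 = 370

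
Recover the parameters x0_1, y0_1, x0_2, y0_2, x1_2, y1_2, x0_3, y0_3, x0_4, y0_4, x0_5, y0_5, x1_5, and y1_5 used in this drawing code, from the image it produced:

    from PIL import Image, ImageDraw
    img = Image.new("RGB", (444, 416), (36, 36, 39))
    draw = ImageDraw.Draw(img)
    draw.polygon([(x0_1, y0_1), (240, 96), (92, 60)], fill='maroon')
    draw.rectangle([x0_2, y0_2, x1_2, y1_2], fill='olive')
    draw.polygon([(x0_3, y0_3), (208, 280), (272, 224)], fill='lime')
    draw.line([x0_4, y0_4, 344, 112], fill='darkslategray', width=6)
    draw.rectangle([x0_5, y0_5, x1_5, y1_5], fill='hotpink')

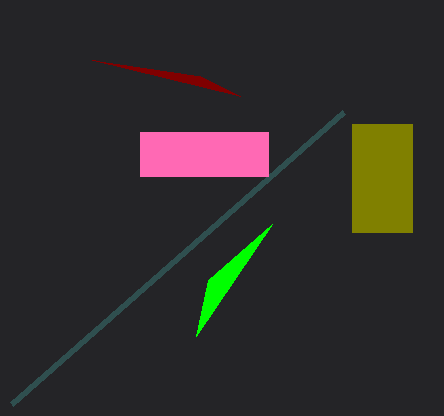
x0_1 = 200, y0_1 = 76, x0_2 = 352, y0_2 = 124, x1_2 = 412, y1_2 = 232, x0_3 = 196, y0_3 = 336, x0_4 = 12, y0_4 = 404, x0_5 = 140, y0_5 = 132, x1_5 = 268, y1_5 = 176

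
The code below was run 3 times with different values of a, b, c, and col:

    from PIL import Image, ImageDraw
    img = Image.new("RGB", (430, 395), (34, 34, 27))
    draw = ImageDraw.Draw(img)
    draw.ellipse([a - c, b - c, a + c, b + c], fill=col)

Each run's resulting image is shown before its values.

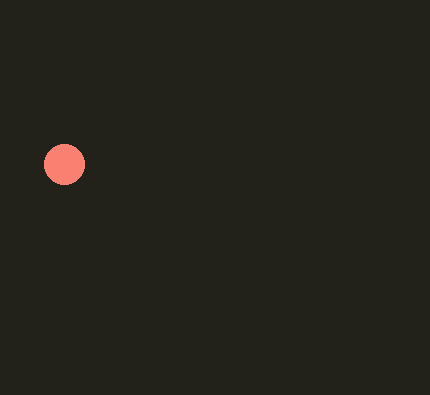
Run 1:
a = 64
b = 164
c = 20
col = 'salmon'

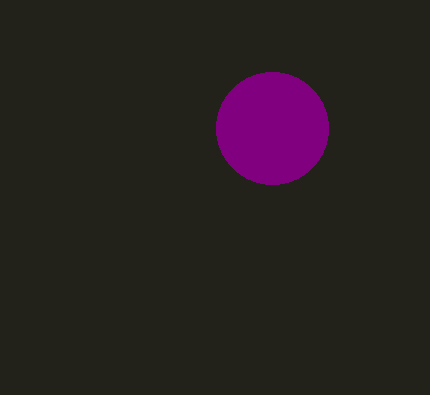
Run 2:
a = 272; b = 128; c = 56; col = 'purple'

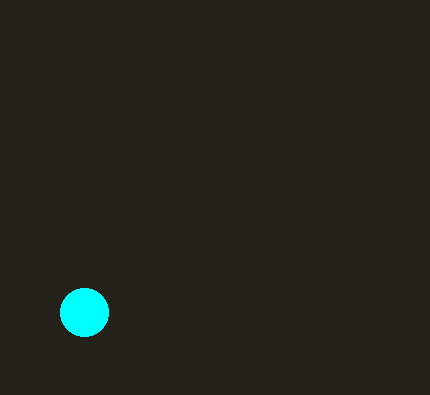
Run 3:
a = 84
b = 312
c = 24
col = 'cyan'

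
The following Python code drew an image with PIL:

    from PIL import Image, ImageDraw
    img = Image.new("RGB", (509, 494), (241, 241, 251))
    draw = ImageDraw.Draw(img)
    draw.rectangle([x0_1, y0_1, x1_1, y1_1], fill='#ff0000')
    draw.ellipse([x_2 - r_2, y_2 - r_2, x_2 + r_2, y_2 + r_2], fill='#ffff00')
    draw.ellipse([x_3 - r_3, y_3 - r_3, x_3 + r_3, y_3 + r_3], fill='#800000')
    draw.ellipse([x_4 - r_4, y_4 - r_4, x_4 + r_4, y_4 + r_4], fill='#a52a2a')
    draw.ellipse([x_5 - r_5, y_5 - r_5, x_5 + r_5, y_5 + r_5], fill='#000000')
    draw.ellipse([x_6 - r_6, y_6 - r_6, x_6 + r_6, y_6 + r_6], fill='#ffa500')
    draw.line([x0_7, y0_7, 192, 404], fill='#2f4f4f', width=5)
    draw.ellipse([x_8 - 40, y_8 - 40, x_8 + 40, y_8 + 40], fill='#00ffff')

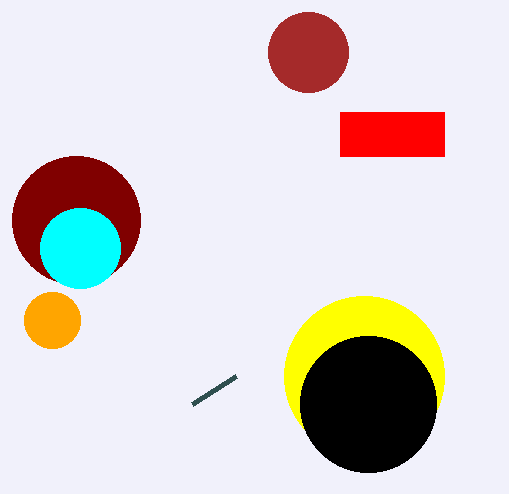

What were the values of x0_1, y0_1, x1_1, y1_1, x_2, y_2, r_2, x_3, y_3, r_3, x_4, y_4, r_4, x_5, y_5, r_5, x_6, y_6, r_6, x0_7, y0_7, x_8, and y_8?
x0_1 = 340, y0_1 = 112, x1_1 = 444, y1_1 = 156, x_2 = 364, y_2 = 376, r_2 = 80, x_3 = 76, y_3 = 220, r_3 = 64, x_4 = 308, y_4 = 52, r_4 = 40, x_5 = 368, y_5 = 404, r_5 = 68, x_6 = 52, y_6 = 320, r_6 = 28, x0_7 = 236, y0_7 = 376, x_8 = 80, y_8 = 248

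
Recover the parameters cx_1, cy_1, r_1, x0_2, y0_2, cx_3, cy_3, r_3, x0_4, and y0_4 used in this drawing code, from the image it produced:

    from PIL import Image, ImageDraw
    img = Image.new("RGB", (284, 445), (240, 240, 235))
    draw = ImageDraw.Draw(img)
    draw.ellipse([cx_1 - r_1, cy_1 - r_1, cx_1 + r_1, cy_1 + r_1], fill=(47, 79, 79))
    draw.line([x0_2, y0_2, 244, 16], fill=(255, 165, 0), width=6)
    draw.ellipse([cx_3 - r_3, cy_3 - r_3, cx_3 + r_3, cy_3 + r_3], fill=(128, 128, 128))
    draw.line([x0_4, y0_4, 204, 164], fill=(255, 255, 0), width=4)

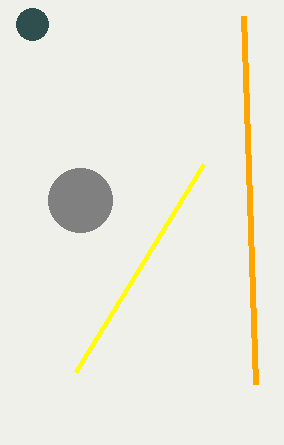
cx_1 = 32; cy_1 = 24; r_1 = 16; x0_2 = 256; y0_2 = 384; cx_3 = 80; cy_3 = 200; r_3 = 32; x0_4 = 76; y0_4 = 372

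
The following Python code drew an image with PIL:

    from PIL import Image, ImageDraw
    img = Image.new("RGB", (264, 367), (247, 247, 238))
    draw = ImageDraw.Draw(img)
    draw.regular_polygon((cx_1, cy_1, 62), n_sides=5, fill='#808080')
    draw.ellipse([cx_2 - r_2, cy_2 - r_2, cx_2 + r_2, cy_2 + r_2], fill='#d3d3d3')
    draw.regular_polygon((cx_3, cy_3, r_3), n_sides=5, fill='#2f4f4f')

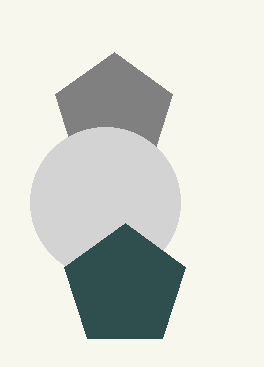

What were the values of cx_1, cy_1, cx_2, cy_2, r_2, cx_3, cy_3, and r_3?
cx_1 = 114
cy_1 = 114
cx_2 = 105
cy_2 = 202
r_2 = 75
cx_3 = 125
cy_3 = 287
r_3 = 64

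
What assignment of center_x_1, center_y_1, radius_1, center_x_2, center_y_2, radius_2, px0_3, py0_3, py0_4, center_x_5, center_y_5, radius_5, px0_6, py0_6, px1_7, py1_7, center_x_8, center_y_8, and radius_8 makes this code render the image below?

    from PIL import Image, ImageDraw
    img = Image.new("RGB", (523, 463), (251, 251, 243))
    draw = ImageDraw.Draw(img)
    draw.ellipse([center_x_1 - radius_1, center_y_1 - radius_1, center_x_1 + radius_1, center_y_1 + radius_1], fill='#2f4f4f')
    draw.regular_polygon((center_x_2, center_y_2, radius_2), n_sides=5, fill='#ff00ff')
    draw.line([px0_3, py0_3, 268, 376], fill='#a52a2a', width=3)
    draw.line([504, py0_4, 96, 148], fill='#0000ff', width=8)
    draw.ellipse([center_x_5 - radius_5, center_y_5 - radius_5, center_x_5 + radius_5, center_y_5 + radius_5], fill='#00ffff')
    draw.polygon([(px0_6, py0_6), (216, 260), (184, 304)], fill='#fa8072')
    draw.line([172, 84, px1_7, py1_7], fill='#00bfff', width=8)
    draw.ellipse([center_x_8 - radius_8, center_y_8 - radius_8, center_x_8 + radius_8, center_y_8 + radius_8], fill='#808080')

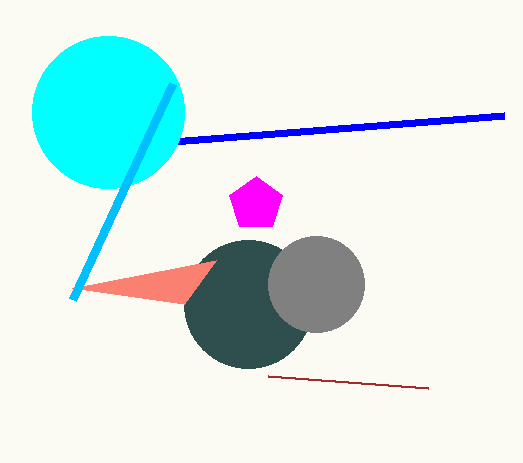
center_x_1 = 248
center_y_1 = 304
radius_1 = 64
center_x_2 = 256
center_y_2 = 204
radius_2 = 28
px0_3 = 428
py0_3 = 388
py0_4 = 116
center_x_5 = 108
center_y_5 = 112
radius_5 = 76
px0_6 = 72
py0_6 = 288
px1_7 = 72
py1_7 = 300
center_x_8 = 316
center_y_8 = 284
radius_8 = 48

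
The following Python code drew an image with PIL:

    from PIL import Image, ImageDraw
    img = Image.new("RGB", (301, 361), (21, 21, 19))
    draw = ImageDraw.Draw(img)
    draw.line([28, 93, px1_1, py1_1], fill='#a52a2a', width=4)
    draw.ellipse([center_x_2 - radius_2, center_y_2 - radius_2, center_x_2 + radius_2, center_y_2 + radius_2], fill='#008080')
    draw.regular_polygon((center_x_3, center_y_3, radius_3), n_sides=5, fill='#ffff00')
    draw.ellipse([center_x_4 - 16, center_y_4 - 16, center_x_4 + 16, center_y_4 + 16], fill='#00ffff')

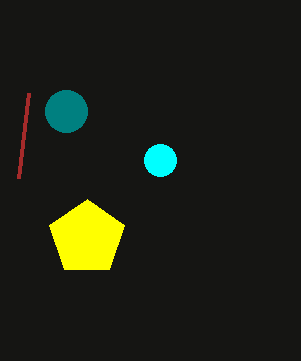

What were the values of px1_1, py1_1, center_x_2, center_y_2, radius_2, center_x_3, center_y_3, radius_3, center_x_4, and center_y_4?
px1_1 = 18
py1_1 = 178
center_x_2 = 66
center_y_2 = 111
radius_2 = 21
center_x_3 = 87
center_y_3 = 238
radius_3 = 39
center_x_4 = 160
center_y_4 = 160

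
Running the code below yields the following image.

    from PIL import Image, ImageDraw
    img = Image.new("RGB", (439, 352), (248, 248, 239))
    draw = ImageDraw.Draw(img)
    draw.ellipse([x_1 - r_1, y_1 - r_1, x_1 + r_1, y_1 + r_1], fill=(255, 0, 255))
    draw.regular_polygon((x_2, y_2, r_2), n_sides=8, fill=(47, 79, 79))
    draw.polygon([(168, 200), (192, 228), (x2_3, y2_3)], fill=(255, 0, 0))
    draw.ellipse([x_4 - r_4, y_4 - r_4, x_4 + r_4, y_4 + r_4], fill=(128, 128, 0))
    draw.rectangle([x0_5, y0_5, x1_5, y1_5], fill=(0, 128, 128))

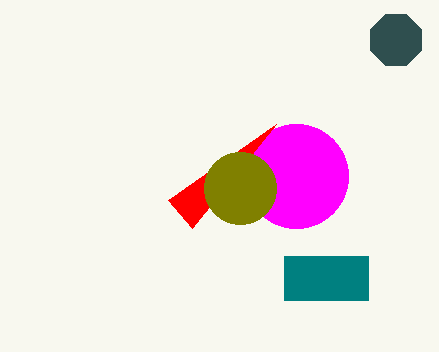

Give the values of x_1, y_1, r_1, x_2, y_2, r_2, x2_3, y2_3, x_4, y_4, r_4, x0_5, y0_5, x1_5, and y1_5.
x_1 = 296
y_1 = 176
r_1 = 52
x_2 = 396
y_2 = 40
r_2 = 28
x2_3 = 276
y2_3 = 124
x_4 = 240
y_4 = 188
r_4 = 36
x0_5 = 284
y0_5 = 256
x1_5 = 368
y1_5 = 300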